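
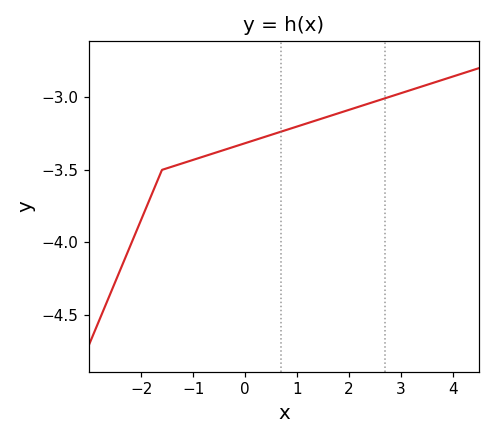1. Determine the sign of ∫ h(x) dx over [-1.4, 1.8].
negative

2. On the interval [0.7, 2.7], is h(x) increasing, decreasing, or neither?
increasing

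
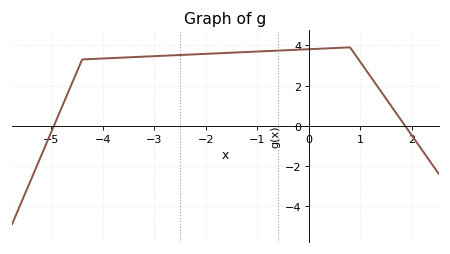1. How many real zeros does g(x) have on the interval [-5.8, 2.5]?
2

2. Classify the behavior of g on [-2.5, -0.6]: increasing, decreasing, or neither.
increasing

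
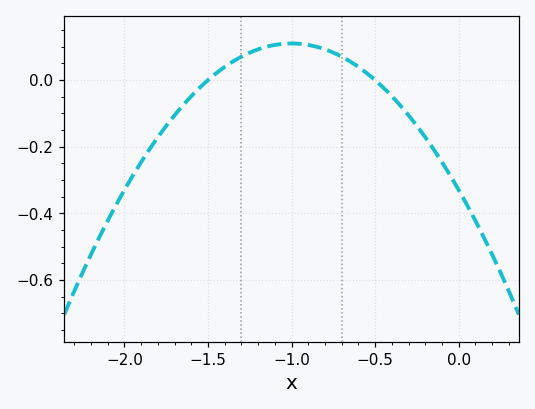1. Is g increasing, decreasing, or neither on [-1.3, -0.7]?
neither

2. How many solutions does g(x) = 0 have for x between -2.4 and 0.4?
2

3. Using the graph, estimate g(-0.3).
-0.106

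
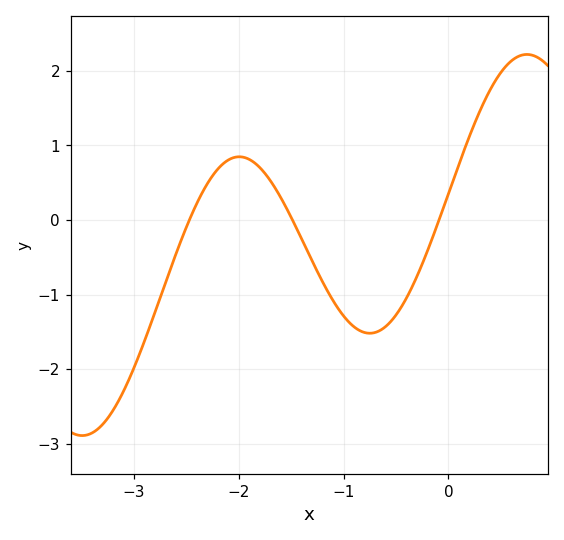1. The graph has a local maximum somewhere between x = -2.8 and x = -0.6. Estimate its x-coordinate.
-1.99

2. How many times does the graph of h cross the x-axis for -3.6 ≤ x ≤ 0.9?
3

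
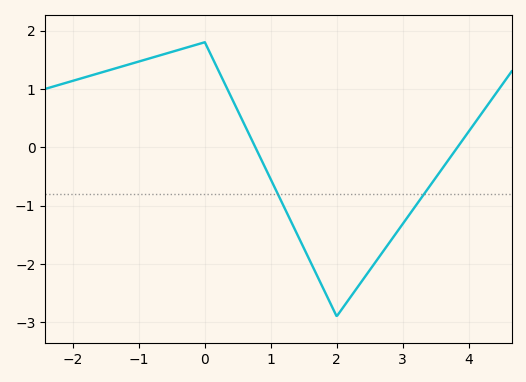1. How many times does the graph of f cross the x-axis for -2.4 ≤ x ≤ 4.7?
2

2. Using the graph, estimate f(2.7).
-1.8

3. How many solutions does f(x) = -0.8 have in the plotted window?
2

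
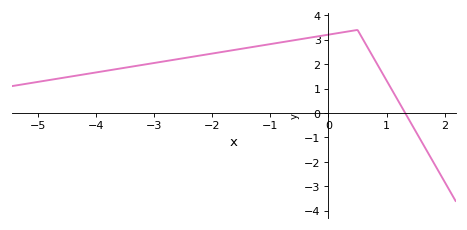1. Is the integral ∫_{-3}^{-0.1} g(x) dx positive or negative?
positive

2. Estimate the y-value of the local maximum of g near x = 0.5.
3.4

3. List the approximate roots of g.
1.4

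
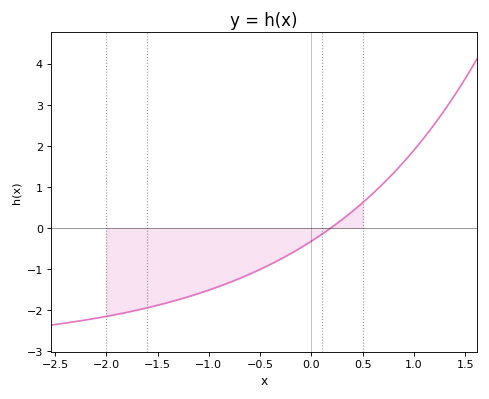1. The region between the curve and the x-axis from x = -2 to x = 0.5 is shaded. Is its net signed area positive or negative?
negative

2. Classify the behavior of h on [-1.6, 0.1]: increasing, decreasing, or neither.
increasing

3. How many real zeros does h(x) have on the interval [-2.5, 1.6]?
1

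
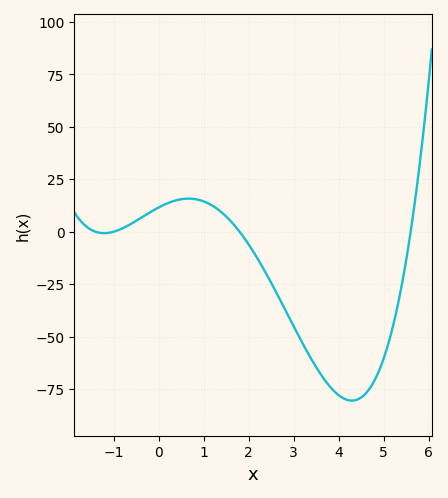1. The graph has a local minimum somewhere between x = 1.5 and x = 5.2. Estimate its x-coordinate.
4.2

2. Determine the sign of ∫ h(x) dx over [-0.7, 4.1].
negative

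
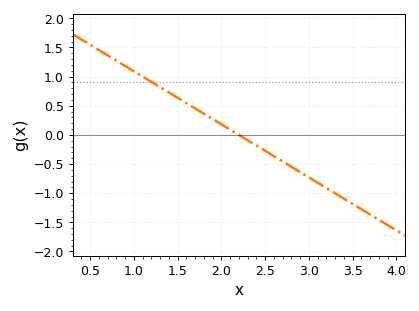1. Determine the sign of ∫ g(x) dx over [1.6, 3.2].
negative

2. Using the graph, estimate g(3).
-0.728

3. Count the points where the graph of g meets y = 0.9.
1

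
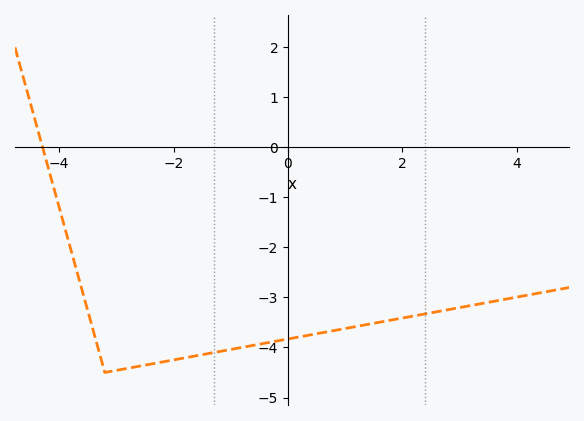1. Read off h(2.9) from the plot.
-3.2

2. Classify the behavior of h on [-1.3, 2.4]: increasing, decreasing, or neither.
increasing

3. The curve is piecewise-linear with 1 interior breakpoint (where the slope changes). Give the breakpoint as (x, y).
(-3.2, -4.5)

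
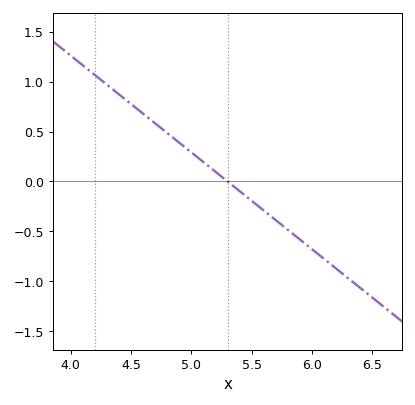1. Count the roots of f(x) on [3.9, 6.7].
1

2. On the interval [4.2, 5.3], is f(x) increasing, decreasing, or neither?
decreasing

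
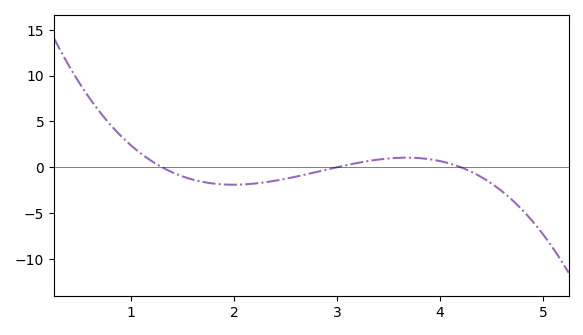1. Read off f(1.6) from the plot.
-1.35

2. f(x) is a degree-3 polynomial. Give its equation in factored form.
y = -1.24(x - 1.3)(x - 3)(x - 4.2)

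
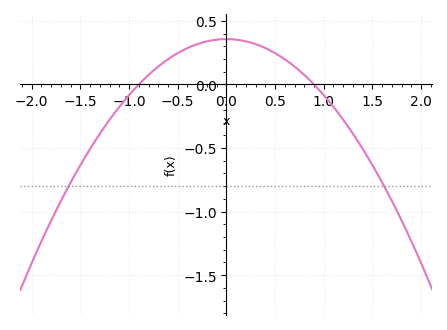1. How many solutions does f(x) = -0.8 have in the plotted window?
2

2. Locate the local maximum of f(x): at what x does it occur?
0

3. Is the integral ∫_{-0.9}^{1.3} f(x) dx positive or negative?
positive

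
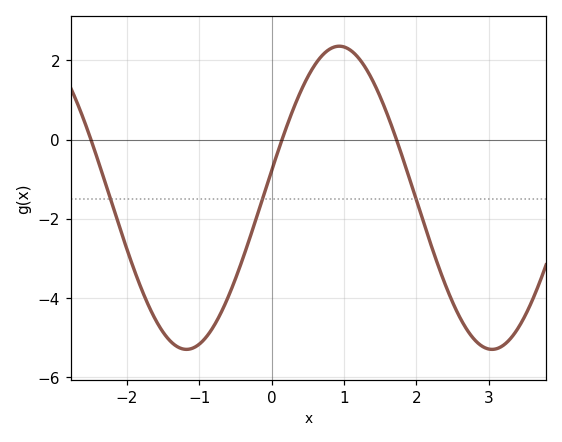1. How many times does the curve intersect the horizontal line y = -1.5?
3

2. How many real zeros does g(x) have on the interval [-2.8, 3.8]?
3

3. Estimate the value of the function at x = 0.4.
1.21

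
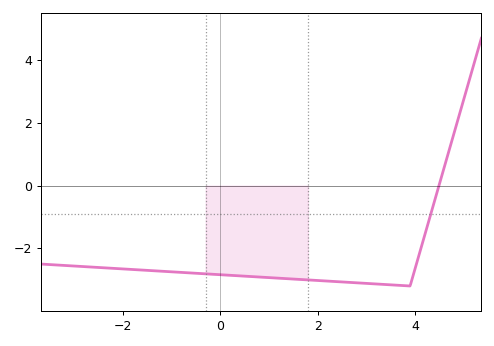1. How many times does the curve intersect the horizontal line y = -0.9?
1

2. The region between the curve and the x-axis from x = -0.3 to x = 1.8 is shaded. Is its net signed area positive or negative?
negative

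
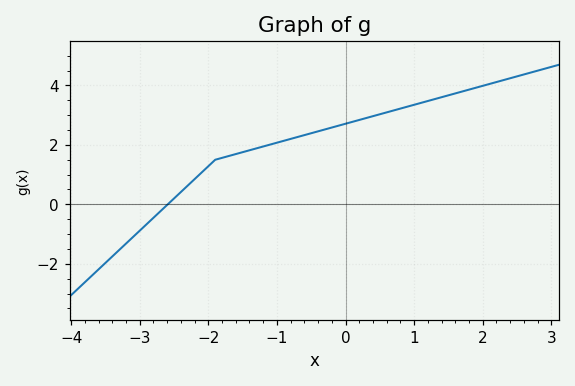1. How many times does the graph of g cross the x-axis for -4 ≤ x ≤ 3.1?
1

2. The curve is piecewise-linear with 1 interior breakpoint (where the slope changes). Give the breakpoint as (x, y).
(-1.9, 1.5)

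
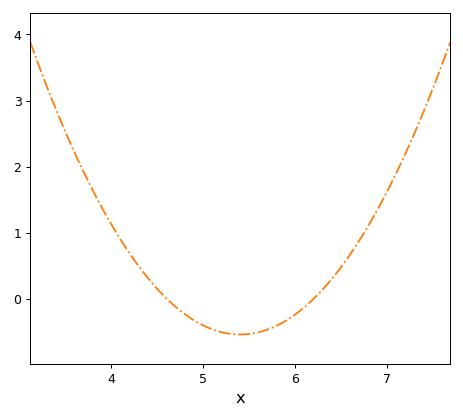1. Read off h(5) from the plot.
-0.4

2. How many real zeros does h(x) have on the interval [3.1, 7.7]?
2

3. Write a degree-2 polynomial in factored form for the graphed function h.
y = 0.85(x - 4.6)(x - 6.2)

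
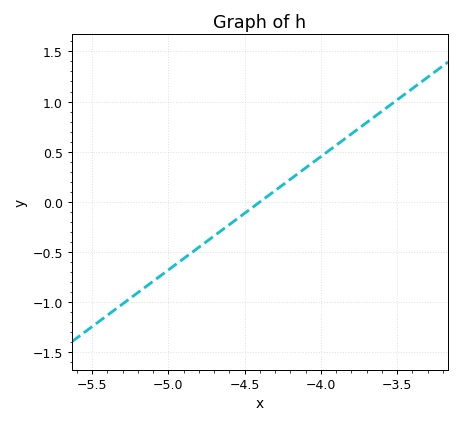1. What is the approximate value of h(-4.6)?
-0.226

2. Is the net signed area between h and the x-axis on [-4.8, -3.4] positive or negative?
positive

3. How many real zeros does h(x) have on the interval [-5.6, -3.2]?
1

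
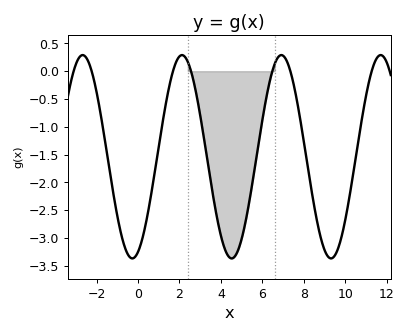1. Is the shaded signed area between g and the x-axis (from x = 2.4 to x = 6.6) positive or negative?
negative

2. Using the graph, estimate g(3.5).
-1.96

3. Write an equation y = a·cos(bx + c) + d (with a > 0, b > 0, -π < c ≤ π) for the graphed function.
y = 1.83cos(1.31x - 2.78) - 1.54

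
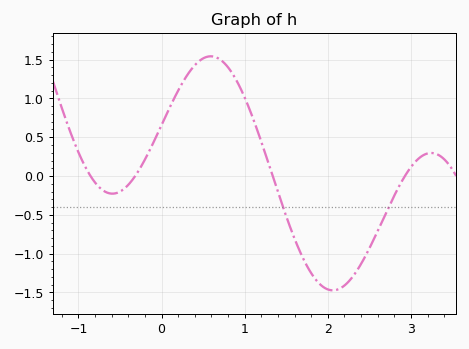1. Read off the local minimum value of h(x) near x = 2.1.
-1.47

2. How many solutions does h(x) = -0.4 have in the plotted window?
2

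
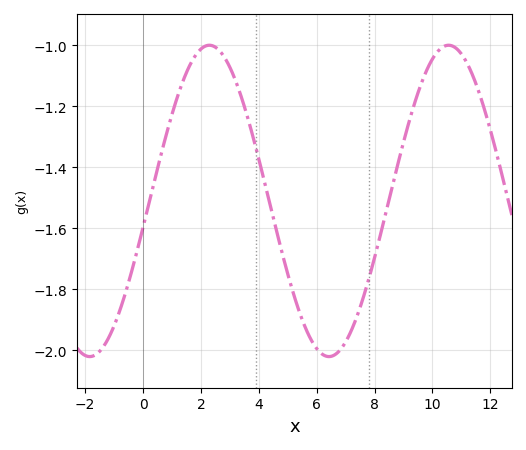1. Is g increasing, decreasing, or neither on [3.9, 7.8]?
neither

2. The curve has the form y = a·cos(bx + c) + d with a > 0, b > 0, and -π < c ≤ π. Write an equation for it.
y = 0.51cos(0.76x - 1.7) - 1.51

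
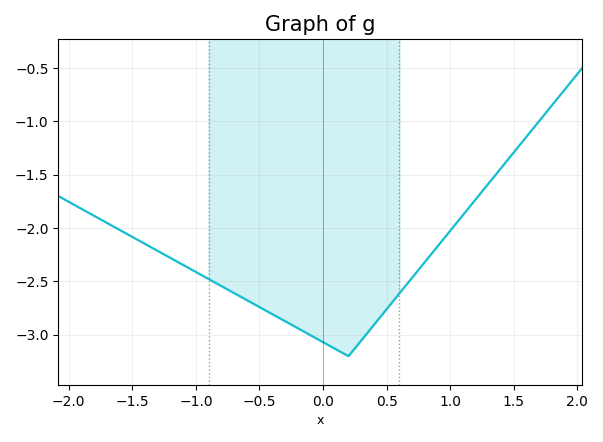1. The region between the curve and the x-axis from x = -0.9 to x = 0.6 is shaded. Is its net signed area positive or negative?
negative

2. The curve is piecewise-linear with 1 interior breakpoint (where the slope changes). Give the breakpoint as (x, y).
(0.2, -3.2)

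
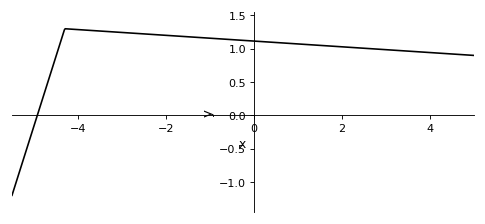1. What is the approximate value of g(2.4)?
1.01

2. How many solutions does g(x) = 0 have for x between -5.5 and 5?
1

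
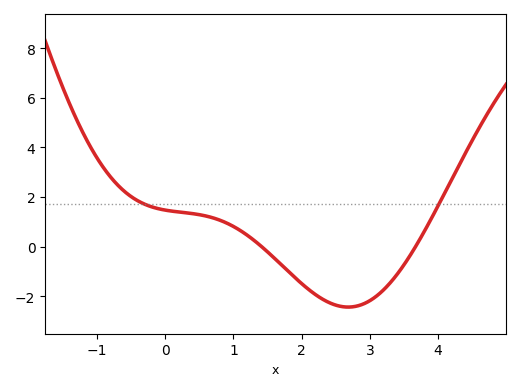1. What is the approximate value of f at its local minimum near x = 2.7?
-2.4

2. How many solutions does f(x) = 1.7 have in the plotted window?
2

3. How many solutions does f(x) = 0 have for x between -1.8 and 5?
2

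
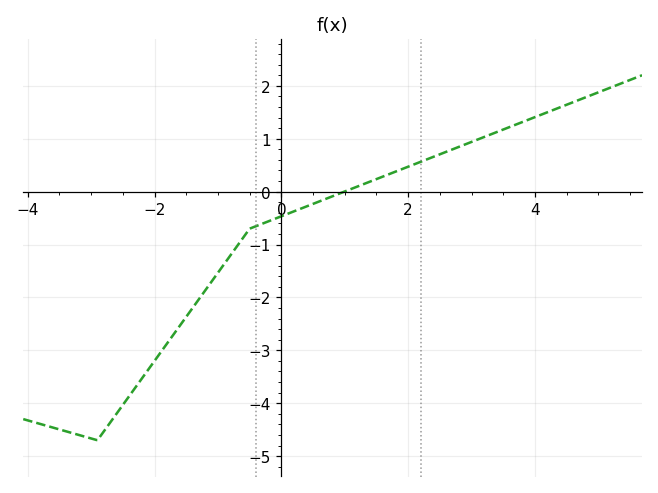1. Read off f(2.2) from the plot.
0.6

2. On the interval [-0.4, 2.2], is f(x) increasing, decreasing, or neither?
increasing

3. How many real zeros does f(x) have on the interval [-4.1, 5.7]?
1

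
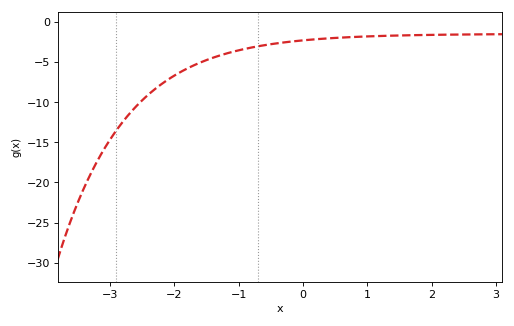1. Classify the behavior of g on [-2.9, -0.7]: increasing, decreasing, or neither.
increasing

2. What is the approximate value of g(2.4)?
-1.5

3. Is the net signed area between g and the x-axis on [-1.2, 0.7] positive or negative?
negative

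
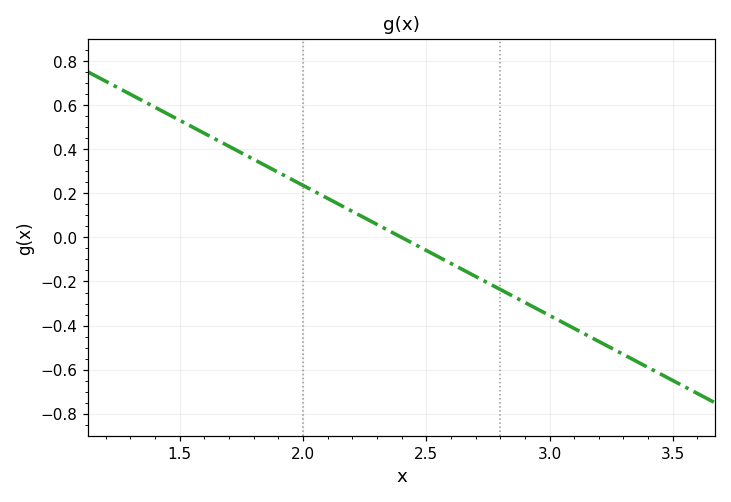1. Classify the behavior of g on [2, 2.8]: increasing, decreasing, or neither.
decreasing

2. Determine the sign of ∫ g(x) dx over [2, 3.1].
negative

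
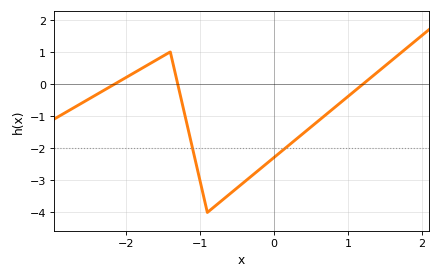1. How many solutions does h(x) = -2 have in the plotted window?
2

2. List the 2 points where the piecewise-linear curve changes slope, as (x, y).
(-1.4, 1); (-0.9, -4)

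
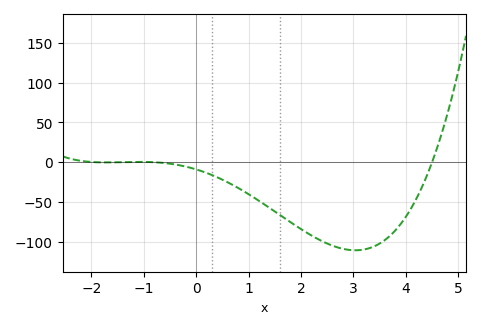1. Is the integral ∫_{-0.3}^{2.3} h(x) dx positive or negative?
negative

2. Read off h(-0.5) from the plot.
0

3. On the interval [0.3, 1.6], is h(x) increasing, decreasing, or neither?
decreasing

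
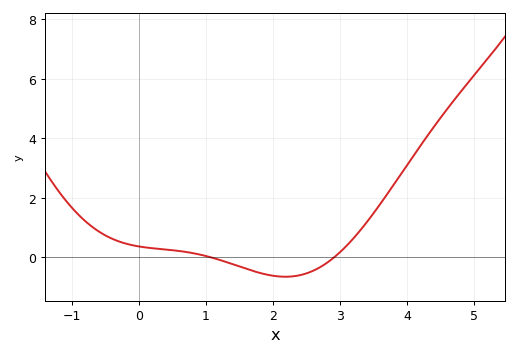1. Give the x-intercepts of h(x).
1.1, 2.9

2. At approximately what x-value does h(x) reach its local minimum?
2.2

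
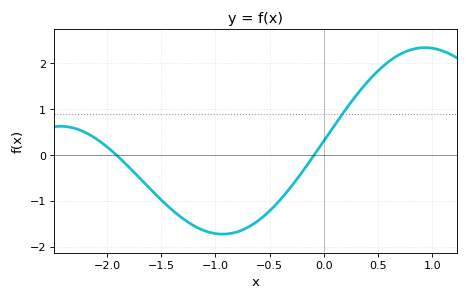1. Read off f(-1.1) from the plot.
-1.65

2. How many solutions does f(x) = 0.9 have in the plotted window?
1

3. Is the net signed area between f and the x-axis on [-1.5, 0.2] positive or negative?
negative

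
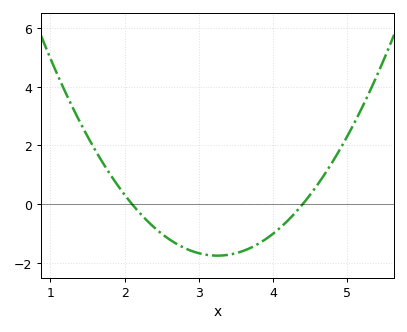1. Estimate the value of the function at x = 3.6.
-1.6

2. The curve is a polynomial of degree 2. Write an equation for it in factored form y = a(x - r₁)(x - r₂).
y = 1.33(x - 2.1)(x - 4.4)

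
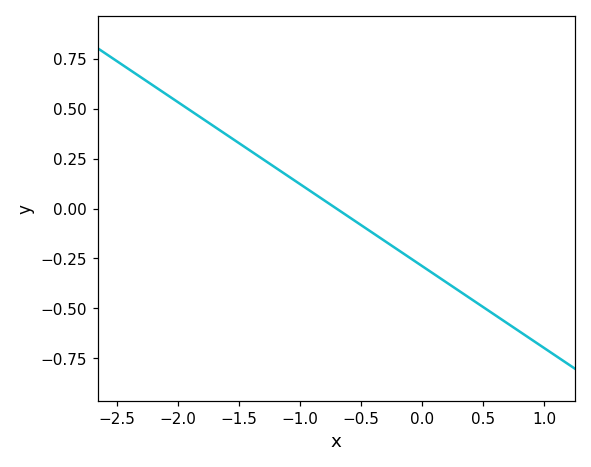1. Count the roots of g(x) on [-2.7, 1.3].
1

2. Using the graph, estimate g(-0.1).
-0.24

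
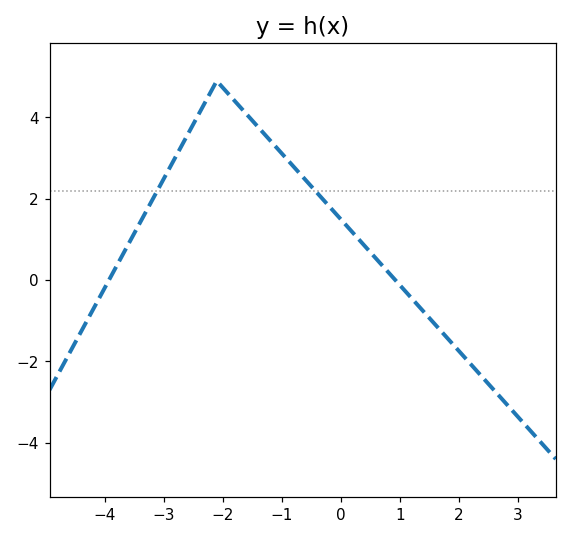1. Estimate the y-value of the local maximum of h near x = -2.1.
4.8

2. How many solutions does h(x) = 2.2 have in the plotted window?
2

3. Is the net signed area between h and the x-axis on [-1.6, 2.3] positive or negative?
positive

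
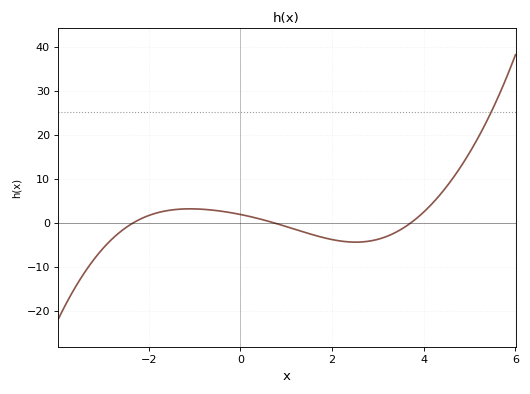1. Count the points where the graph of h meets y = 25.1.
1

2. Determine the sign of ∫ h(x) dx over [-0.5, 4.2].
negative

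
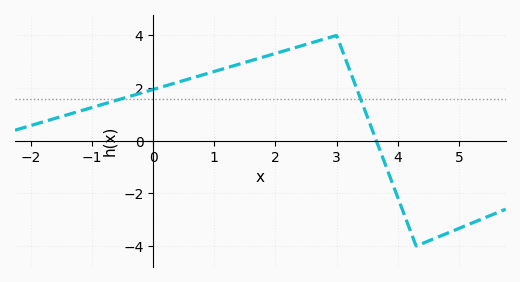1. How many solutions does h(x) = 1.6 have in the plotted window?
2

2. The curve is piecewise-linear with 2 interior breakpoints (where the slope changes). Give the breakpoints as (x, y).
(3, 4); (4.3, -4)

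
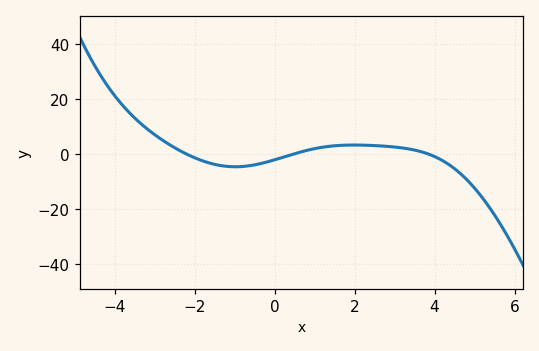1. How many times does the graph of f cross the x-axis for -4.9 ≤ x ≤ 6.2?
3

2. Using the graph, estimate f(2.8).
2.78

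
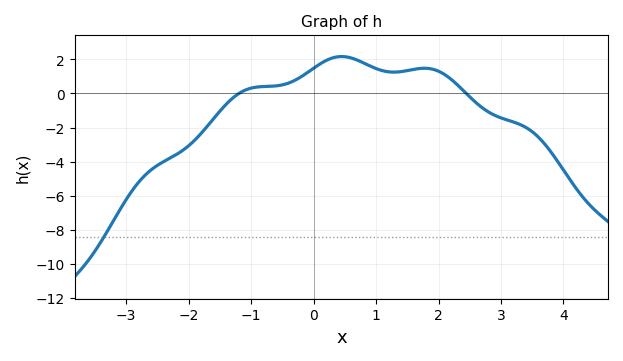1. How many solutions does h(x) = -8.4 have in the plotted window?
1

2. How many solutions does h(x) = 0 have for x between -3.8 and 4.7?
2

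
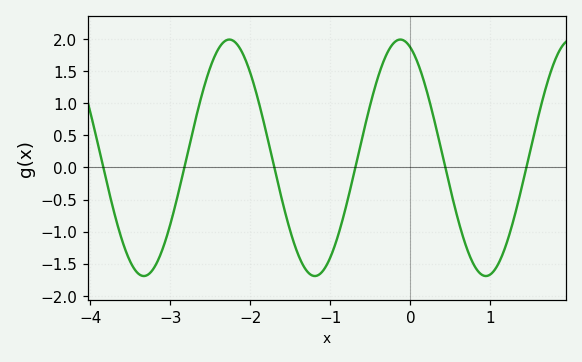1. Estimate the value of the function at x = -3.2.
-1.55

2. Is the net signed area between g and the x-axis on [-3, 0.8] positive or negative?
positive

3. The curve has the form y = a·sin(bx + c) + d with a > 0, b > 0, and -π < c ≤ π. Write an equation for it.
y = 1.84sin(2.9x + 1.9) + 0.15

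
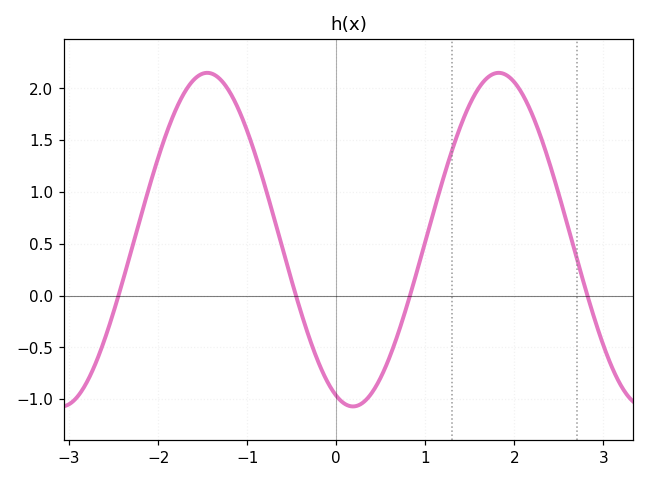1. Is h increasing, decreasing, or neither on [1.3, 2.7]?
neither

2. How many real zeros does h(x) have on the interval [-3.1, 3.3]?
4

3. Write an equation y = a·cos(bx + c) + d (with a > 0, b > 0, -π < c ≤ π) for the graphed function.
y = 1.61cos(1.9x + 2.8) + 0.54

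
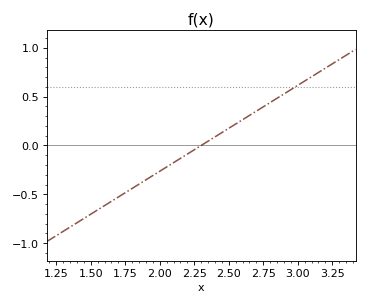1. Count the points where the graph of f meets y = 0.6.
1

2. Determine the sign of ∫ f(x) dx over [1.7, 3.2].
positive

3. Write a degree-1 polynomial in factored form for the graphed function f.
y = 0.88(x - 2.3)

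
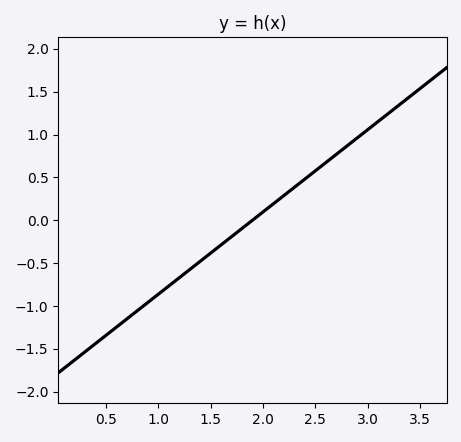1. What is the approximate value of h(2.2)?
0.3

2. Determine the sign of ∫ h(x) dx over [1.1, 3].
positive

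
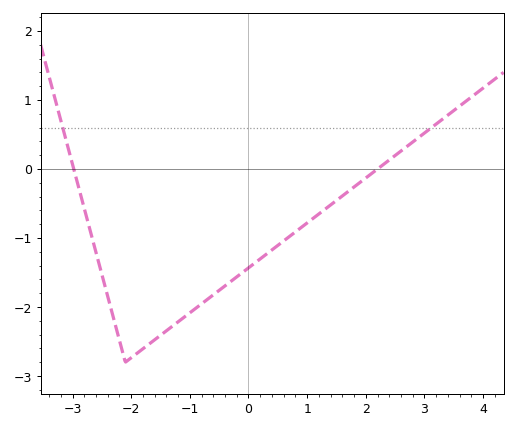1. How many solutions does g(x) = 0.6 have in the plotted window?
2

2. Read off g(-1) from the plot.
-2.08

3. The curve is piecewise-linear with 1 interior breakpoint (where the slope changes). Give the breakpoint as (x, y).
(-2.1, -2.8)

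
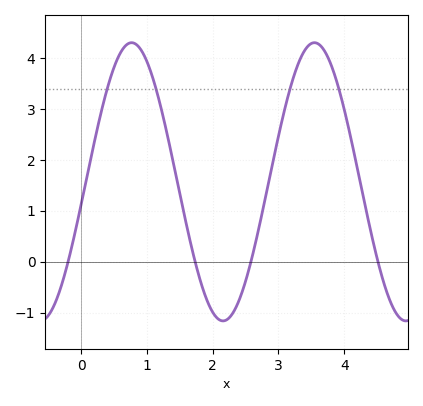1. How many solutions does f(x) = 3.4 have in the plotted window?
4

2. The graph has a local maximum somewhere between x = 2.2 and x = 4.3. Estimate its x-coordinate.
3.55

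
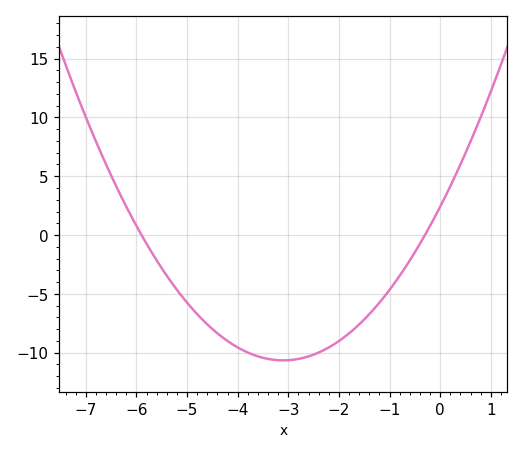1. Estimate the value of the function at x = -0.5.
-1.5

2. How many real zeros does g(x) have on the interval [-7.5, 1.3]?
2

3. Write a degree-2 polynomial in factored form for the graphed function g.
y = 1.36(x + 5.9)(x + 0.3)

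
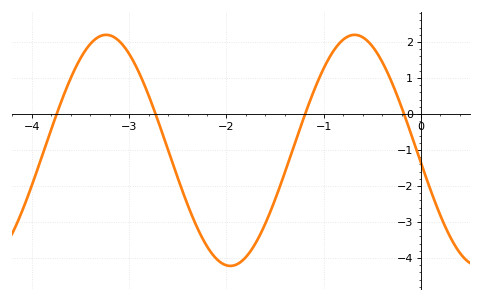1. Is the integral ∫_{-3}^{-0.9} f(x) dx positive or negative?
negative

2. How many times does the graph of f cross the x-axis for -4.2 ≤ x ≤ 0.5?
4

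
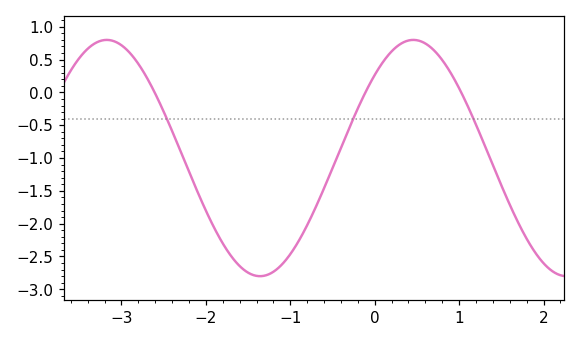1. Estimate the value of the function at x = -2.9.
0.6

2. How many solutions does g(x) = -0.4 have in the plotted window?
3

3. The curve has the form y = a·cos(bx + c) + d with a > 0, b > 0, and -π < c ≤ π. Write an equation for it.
y = 1.8cos(1.7x - 0.79) - 1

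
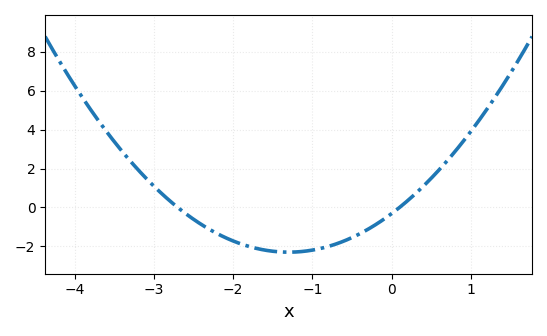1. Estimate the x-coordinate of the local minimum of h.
-1.3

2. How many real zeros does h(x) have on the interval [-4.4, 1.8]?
2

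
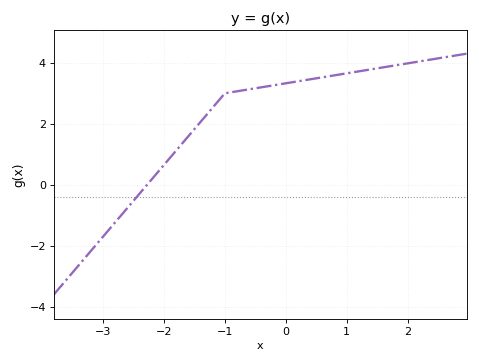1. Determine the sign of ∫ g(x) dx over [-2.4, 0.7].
positive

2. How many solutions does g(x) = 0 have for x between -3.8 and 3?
1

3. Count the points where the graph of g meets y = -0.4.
1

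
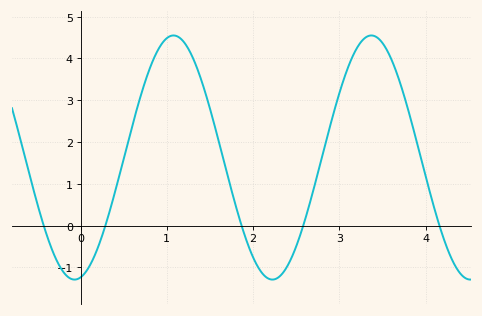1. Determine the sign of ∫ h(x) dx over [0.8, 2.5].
positive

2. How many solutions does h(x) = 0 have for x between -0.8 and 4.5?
5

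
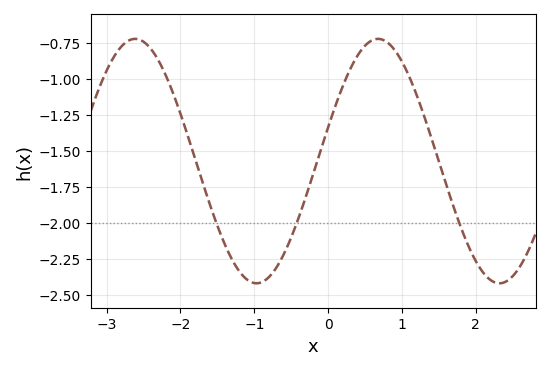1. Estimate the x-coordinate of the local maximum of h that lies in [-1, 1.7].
0.7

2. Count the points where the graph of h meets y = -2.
3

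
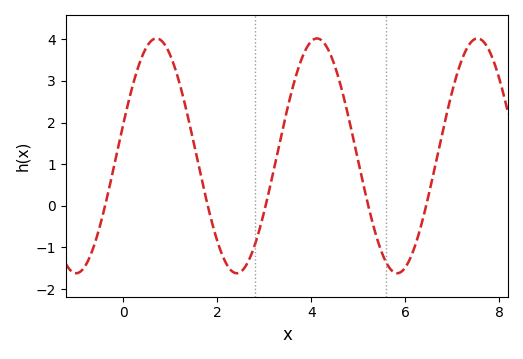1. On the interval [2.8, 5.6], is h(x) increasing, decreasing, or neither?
neither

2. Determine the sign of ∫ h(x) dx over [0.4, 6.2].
positive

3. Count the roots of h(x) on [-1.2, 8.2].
5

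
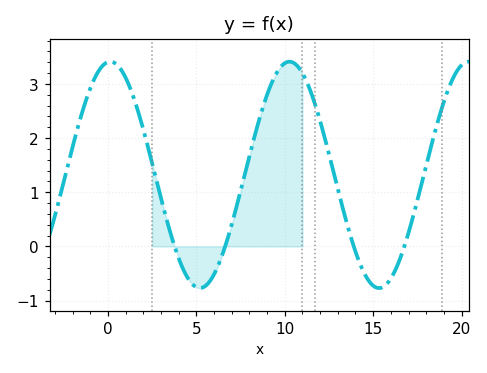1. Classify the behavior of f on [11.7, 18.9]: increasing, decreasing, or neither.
neither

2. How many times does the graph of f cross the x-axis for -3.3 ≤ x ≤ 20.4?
4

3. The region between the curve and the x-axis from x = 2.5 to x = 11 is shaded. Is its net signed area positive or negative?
positive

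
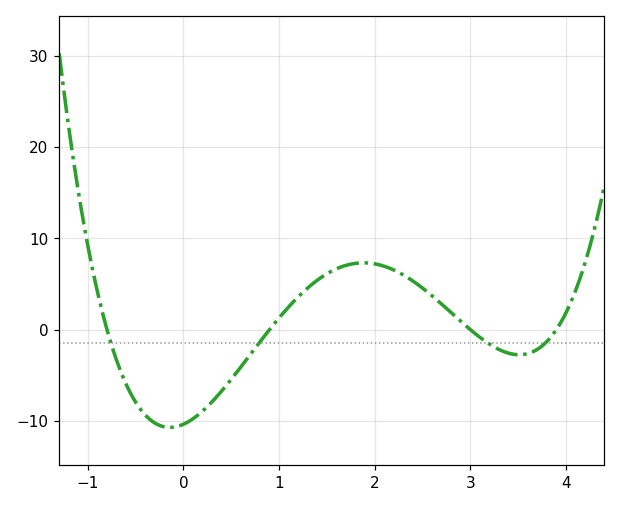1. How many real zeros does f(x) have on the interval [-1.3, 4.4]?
4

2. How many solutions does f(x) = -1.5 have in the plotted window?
4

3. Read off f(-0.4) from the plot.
-9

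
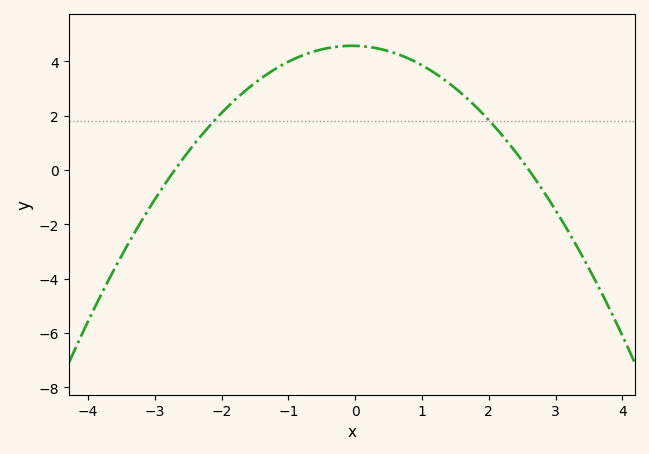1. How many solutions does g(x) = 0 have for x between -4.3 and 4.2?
2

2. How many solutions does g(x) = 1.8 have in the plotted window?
2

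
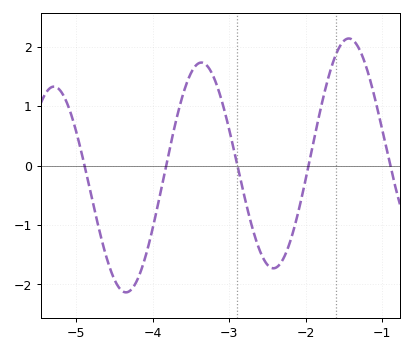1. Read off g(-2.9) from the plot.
0.1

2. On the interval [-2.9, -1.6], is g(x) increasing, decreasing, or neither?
neither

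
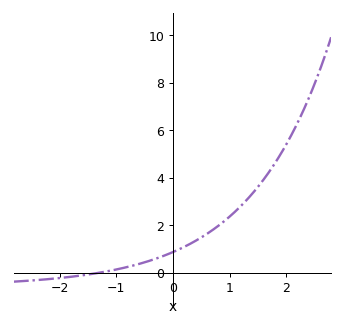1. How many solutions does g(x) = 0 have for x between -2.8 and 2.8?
1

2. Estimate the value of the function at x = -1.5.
0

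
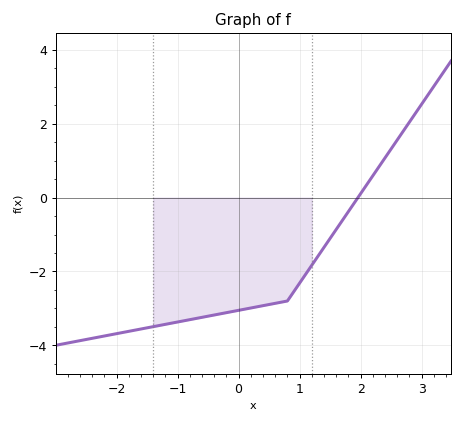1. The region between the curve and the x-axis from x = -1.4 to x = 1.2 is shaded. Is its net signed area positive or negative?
negative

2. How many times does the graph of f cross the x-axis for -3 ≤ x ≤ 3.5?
1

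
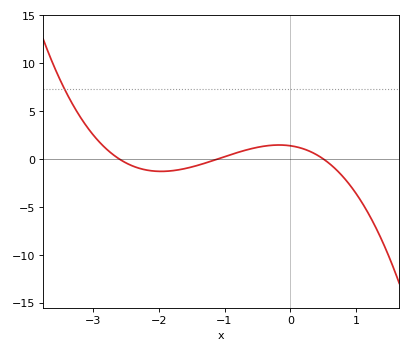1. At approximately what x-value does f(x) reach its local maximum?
-0.171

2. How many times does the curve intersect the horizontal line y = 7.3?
1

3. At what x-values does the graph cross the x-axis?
-2.6, -1.1, 0.5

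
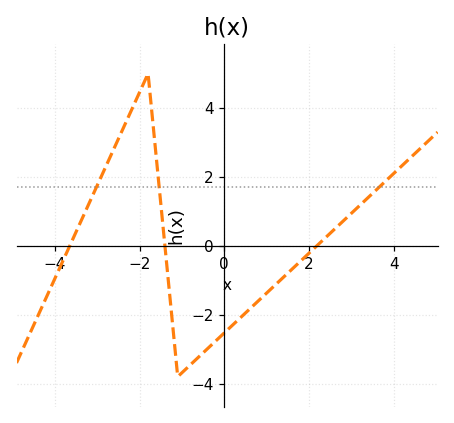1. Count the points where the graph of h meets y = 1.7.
3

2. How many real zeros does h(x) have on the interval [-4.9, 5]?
3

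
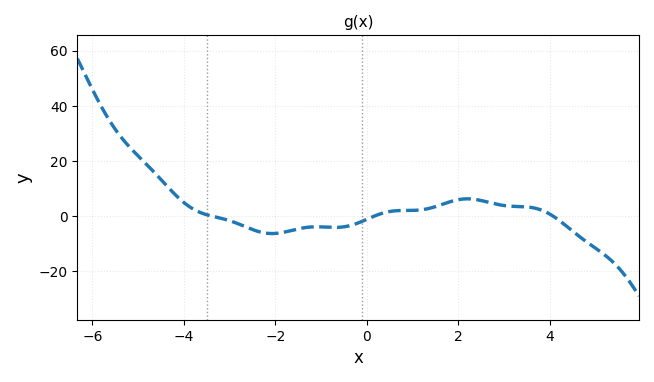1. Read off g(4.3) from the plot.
-2.66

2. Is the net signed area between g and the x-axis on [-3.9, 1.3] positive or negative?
negative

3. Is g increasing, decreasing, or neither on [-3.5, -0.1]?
neither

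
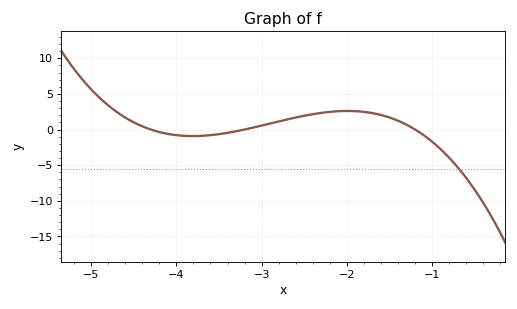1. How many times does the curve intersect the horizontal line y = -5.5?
1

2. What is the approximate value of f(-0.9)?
-3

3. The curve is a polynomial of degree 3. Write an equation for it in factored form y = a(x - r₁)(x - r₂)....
y = -1.18(x + 4.3)(x + 3.2)(x + 1.2)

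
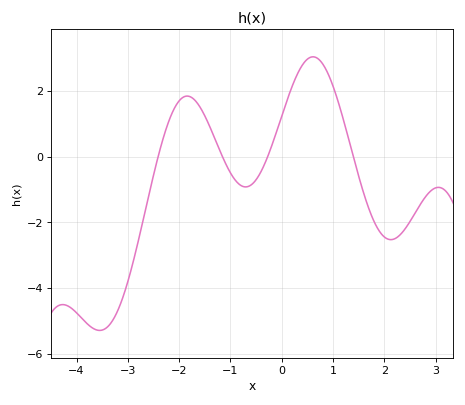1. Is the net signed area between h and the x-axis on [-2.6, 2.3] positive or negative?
positive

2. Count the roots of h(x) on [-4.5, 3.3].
4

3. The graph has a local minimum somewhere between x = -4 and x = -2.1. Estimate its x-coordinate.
-3.6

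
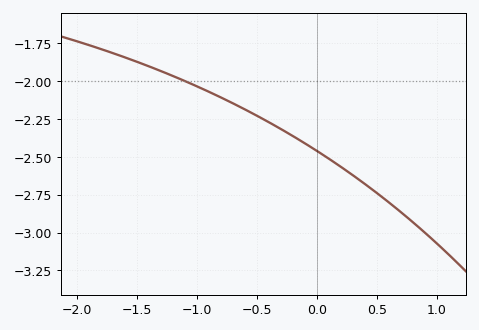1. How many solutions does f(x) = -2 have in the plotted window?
1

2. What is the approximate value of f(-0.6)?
-2.18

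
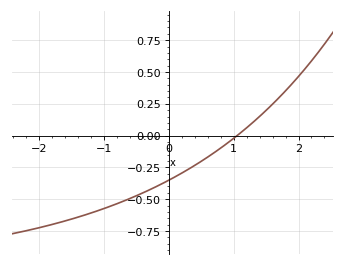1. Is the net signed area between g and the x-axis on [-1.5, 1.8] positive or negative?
negative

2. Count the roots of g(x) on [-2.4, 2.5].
1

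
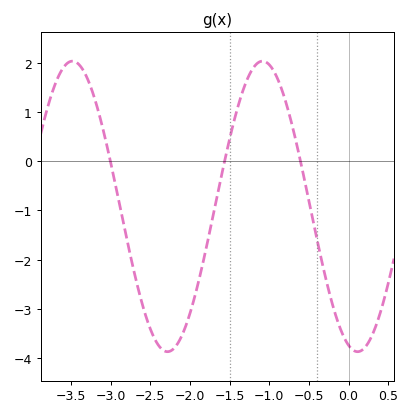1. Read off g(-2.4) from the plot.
-3.73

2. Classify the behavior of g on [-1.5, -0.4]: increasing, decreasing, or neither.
neither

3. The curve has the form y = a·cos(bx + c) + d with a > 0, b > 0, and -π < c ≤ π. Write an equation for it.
y = 2.95cos(2.62x + 2.84) - 0.92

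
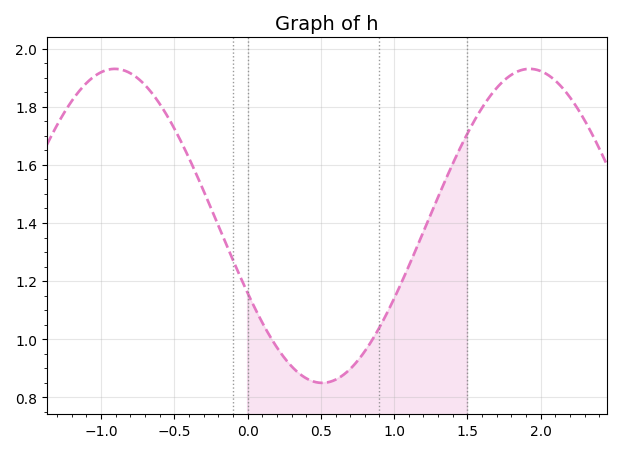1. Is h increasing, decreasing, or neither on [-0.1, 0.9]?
neither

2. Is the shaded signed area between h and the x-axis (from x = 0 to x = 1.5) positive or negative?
positive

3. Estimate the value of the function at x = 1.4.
1.6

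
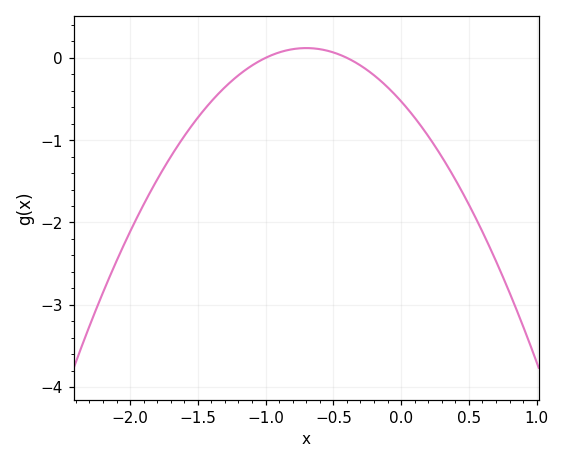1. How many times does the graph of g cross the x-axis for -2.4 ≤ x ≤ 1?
2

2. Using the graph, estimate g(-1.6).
-0.95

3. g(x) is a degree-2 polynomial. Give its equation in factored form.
y = -1.32(x + 1)(x + 0.4)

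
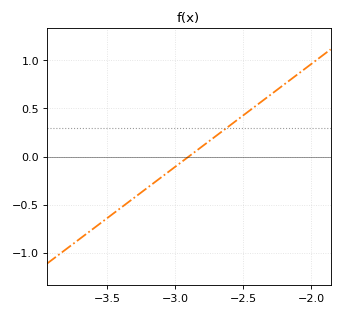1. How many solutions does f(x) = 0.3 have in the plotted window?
1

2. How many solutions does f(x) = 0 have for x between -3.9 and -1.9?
1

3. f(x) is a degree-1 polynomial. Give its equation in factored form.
y = 1.07(x + 2.9)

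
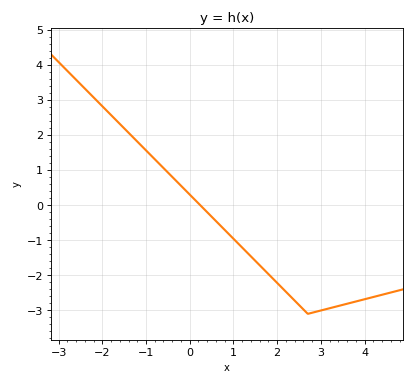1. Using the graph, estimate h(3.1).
-3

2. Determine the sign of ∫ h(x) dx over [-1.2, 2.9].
negative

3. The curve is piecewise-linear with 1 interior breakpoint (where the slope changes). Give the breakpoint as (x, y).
(2.7, -3.1)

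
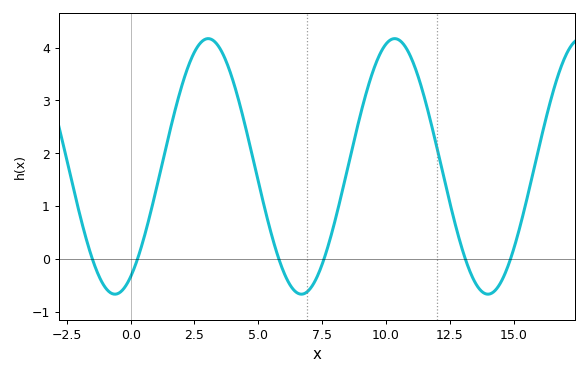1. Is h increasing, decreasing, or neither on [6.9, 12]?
neither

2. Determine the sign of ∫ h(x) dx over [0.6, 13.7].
positive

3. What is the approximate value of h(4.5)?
2.5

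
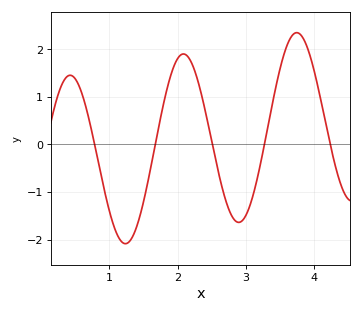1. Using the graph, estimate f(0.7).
0.531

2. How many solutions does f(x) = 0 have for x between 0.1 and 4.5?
5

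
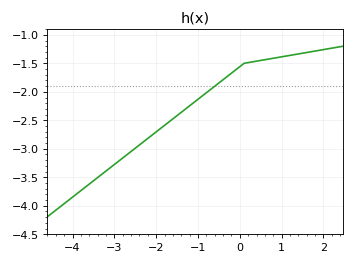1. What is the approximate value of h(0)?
-1.55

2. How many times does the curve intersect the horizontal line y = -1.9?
1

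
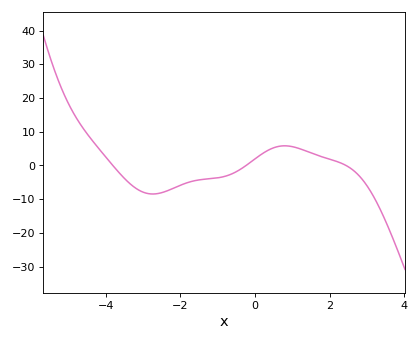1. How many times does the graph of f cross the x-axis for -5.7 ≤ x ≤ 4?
3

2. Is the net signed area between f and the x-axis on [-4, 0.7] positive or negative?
negative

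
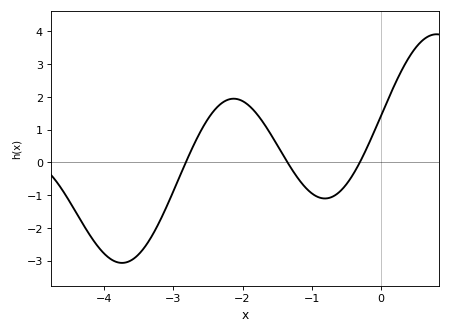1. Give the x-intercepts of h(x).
-2.82, -1.35, -0.304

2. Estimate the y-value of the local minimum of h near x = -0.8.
-1.1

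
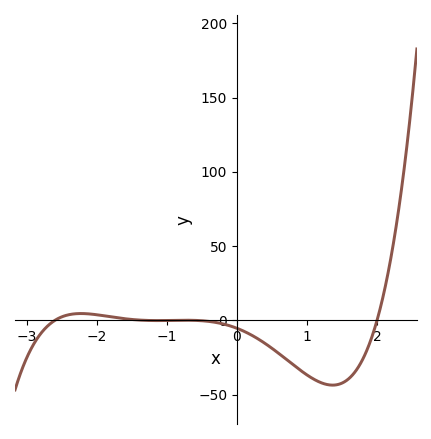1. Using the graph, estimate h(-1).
-0.084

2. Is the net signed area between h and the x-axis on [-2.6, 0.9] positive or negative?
negative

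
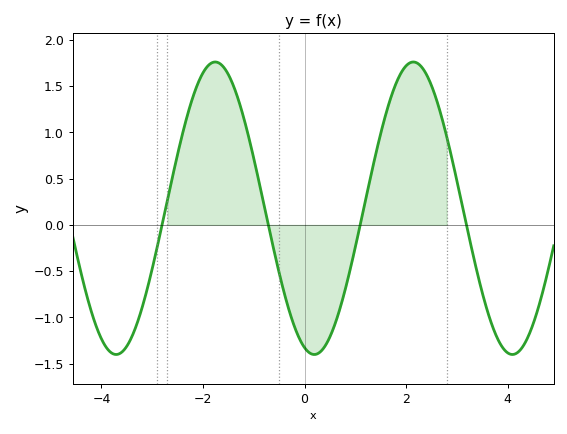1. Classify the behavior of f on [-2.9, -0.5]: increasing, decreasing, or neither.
neither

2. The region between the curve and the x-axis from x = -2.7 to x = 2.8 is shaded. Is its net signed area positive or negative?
positive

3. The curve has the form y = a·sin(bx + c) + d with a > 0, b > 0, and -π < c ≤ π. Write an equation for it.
y = 1.58sin(1.61x - 1.88) + 0.18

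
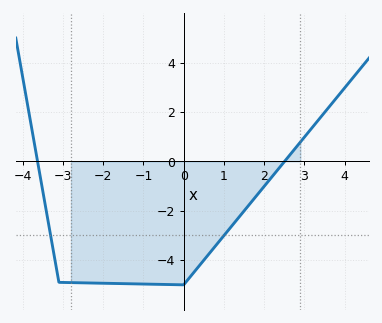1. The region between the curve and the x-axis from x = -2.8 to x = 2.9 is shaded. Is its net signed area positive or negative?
negative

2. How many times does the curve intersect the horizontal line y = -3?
2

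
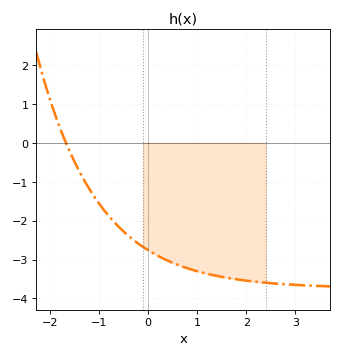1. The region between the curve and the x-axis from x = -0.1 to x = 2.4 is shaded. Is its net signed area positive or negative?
negative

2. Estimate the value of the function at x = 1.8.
-3.5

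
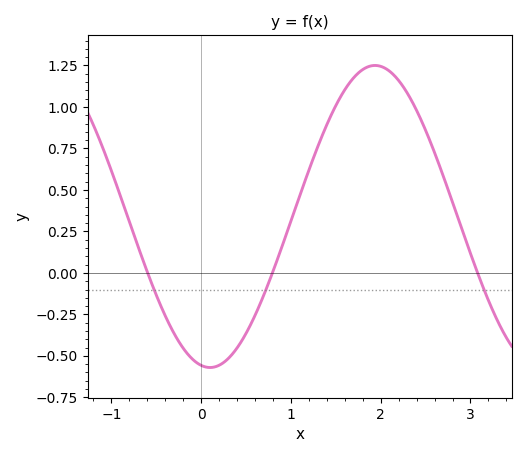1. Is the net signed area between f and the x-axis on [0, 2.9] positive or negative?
positive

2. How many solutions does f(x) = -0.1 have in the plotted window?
3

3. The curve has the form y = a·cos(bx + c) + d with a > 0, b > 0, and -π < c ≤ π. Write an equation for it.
y = 0.91cos(1.71x + 2.97) + 0.34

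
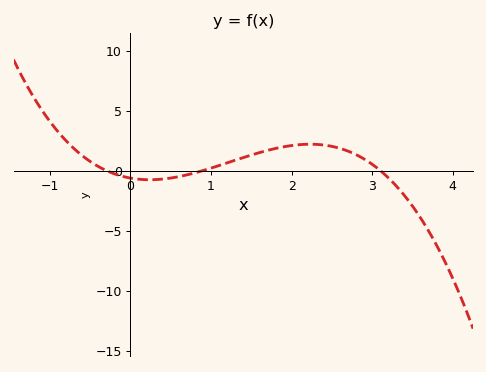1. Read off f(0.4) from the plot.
-0.5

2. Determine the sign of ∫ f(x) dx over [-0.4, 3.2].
positive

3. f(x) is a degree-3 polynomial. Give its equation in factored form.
y = -0.75(x + 0.3)(x - 0.9)(x - 3.1)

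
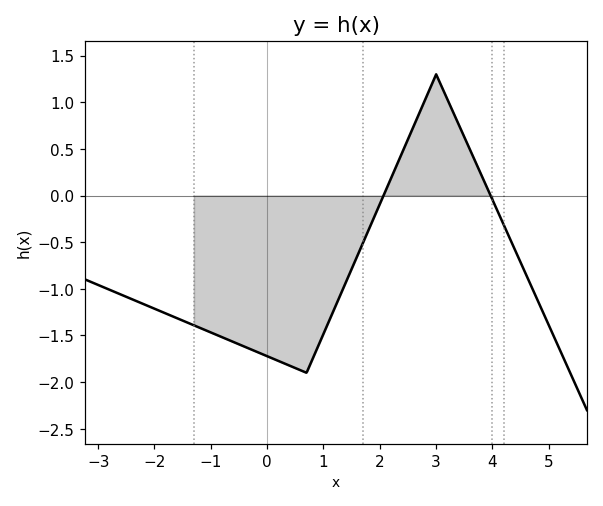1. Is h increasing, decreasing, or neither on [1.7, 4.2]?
neither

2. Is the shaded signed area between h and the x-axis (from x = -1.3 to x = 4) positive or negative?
negative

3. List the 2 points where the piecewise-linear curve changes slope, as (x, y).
(0.7, -1.9); (3, 1.3)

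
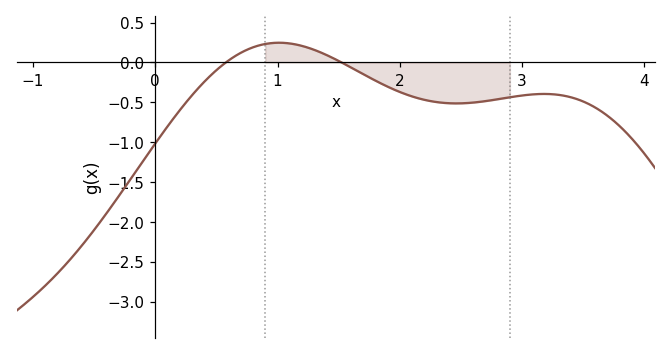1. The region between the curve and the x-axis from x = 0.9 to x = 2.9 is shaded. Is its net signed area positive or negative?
negative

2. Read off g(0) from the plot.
-1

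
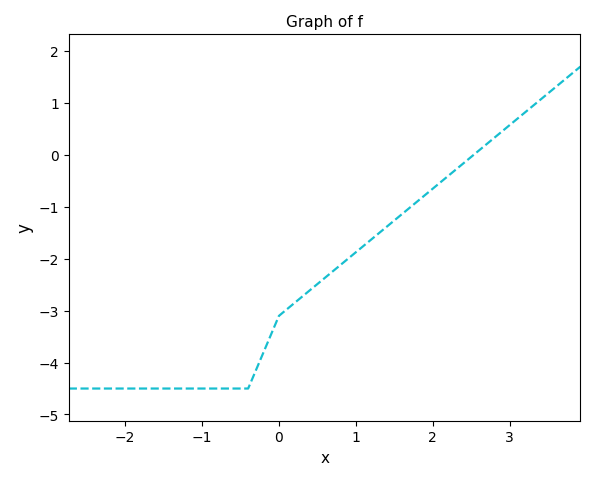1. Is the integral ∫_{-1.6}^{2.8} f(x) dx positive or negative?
negative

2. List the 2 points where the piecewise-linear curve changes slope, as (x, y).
(-0.4, -4.5); (0, -3.1)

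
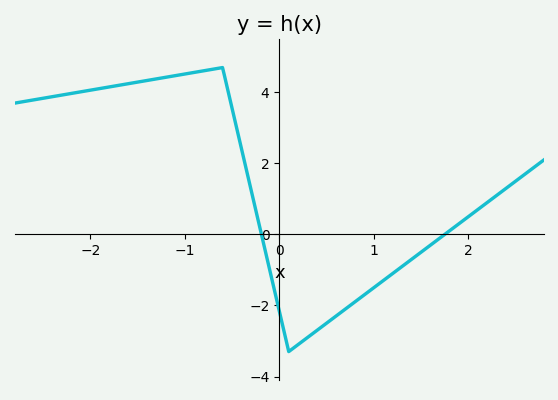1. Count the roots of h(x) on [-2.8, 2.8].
2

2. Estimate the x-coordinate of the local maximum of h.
-0.603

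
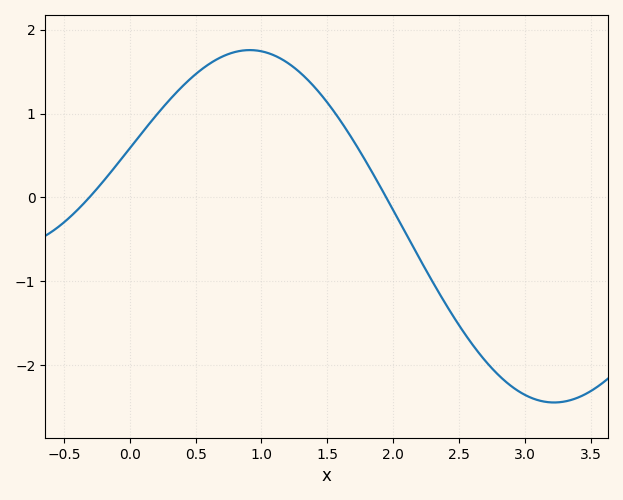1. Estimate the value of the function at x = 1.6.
0.914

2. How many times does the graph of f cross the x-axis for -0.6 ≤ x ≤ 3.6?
2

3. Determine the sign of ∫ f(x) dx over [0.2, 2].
positive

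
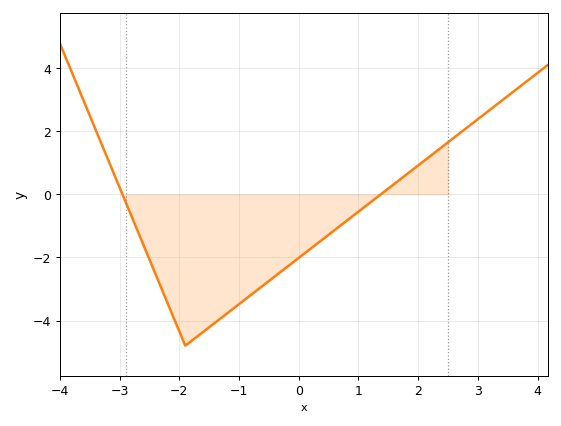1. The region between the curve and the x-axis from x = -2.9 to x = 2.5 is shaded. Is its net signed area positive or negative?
negative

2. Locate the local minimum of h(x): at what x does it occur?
-1.9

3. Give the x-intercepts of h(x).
-2.95, 1.37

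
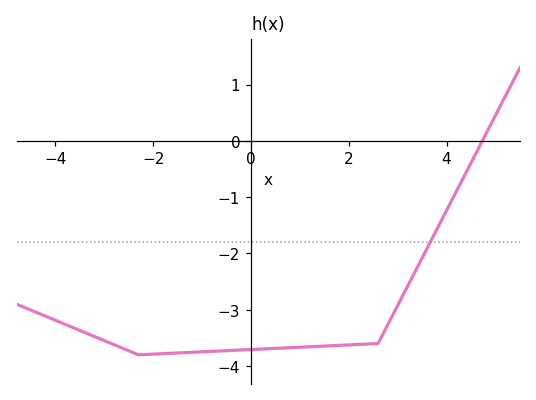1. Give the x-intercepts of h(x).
4.73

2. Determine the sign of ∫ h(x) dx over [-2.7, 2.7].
negative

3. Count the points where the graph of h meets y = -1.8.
1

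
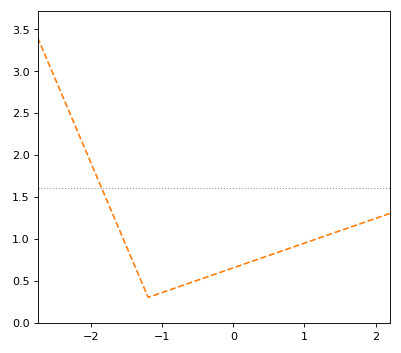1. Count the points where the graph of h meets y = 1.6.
1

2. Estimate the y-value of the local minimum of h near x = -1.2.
0.3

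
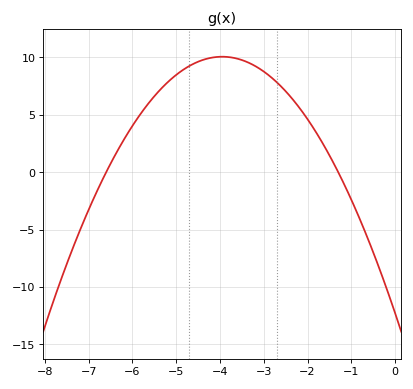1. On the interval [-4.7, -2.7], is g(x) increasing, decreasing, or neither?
neither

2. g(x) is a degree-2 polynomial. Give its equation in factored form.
y = -1.43(x + 6.6)(x + 1.3)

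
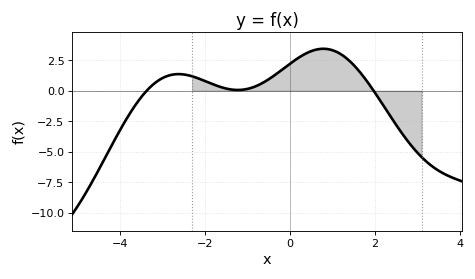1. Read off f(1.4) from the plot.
2.45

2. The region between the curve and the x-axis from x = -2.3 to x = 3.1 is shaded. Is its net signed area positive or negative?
positive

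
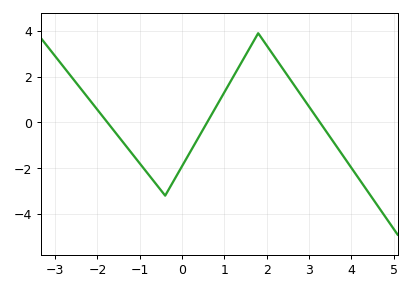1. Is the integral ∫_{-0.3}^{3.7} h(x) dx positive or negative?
positive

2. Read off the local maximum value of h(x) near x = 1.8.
3.9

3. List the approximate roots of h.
-1.77, 0.592, 3.26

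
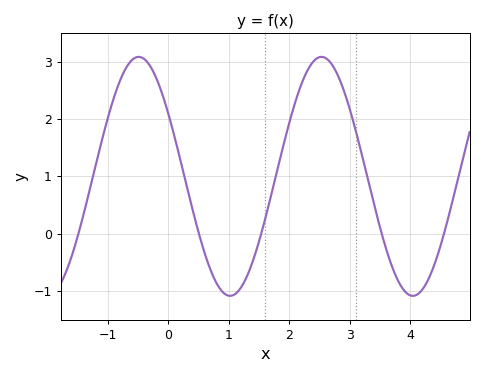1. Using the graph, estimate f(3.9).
-1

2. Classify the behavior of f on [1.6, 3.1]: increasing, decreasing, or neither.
neither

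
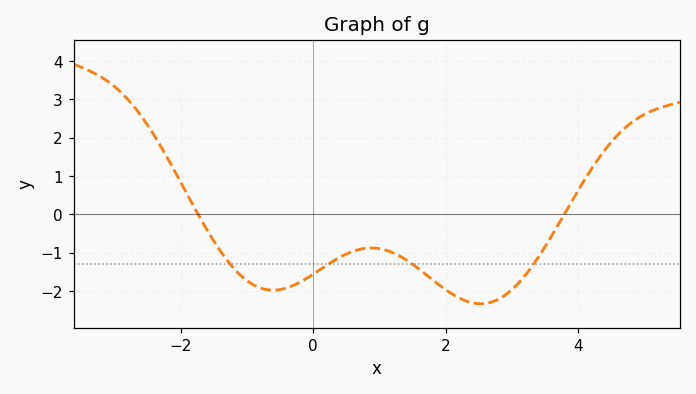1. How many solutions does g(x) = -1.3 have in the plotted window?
4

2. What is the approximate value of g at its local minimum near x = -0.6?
-1.98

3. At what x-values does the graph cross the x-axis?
-1.74, 3.79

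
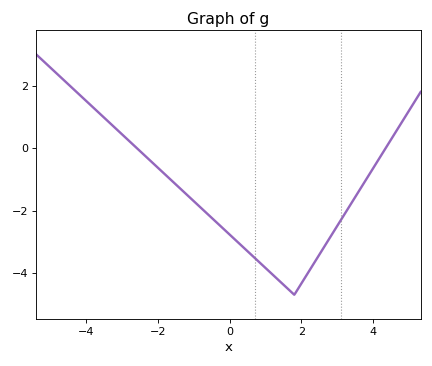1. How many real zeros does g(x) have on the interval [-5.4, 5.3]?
2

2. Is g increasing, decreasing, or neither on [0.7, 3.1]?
neither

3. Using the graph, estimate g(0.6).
-3.4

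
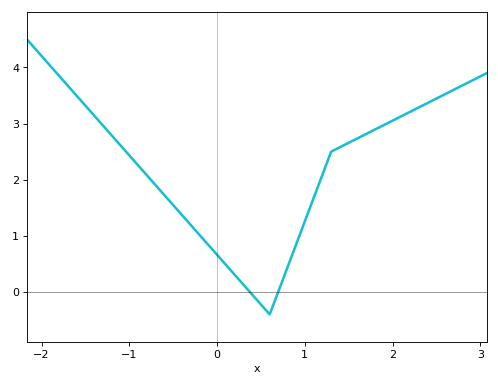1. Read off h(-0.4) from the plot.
1.37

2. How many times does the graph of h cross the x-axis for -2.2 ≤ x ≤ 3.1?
2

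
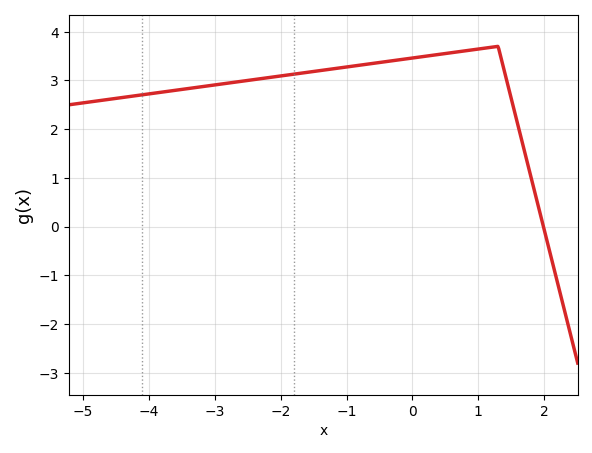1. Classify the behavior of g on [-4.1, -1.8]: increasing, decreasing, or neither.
increasing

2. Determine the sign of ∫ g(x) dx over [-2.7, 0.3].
positive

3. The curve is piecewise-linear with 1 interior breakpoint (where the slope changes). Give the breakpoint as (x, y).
(1.3, 3.7)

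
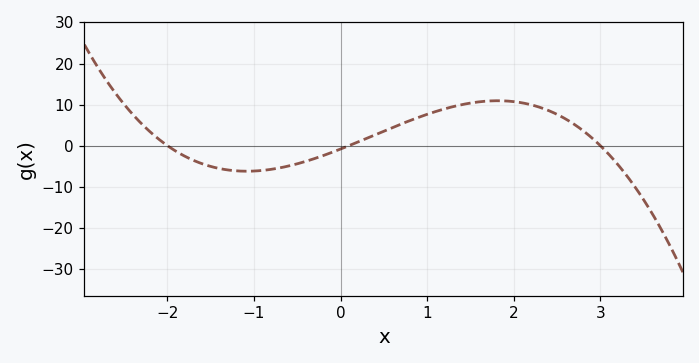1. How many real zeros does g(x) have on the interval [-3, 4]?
3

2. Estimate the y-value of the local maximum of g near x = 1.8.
11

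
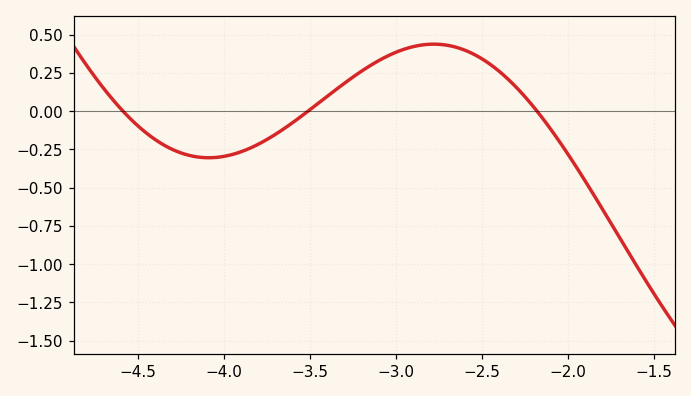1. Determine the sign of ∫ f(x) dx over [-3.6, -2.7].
positive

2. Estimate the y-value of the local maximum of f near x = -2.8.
0.438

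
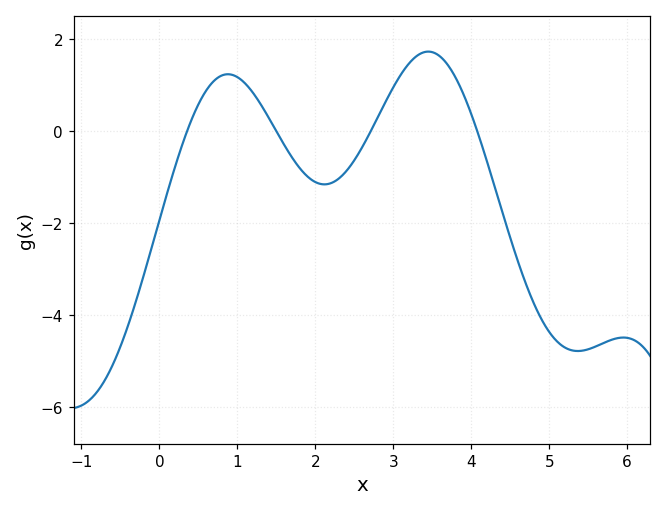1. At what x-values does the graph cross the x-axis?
0.354, 1.5, 2.71, 4.08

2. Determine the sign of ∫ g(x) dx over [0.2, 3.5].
positive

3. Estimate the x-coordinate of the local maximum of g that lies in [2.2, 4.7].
3.45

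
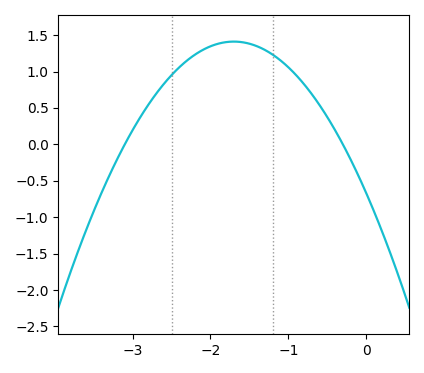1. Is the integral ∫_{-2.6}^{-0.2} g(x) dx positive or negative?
positive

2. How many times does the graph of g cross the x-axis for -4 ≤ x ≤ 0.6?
2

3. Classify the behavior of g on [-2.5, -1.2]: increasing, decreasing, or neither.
neither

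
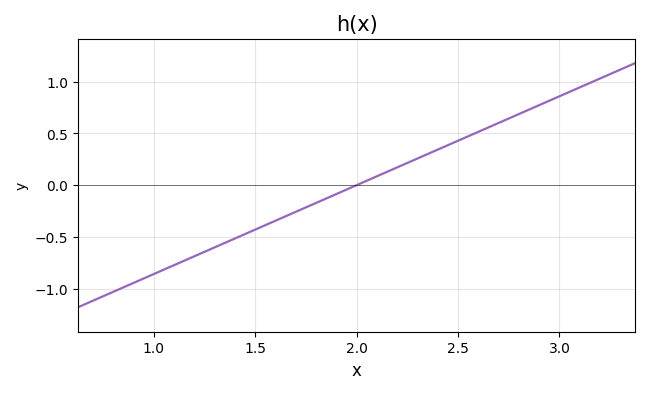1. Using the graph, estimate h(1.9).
-0.086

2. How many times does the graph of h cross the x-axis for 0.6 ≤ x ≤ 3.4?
1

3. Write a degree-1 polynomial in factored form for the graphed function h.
y = 0.86(x - 2)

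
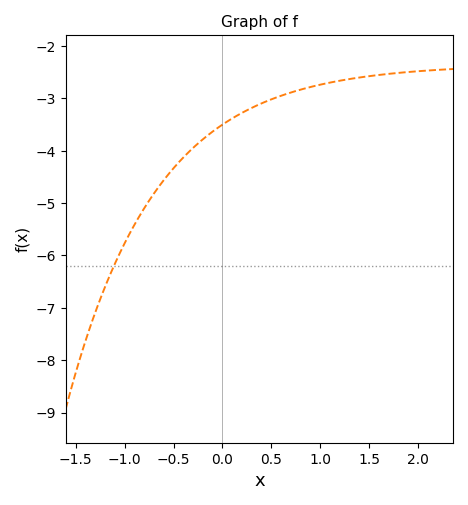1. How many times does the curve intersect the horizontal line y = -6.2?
1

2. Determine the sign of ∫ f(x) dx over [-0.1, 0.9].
negative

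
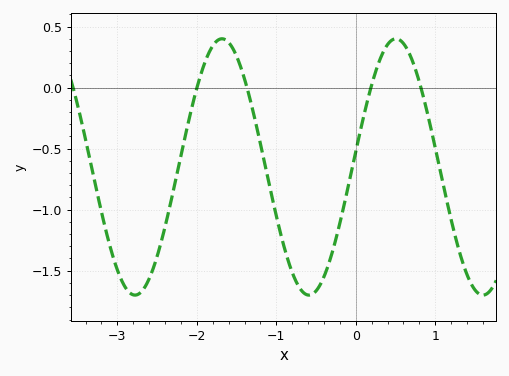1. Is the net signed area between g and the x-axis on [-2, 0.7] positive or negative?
negative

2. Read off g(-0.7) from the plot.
-1.65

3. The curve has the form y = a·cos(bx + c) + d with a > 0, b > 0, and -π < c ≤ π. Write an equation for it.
y = 1.05cos(2.87x - 1.45) - 0.65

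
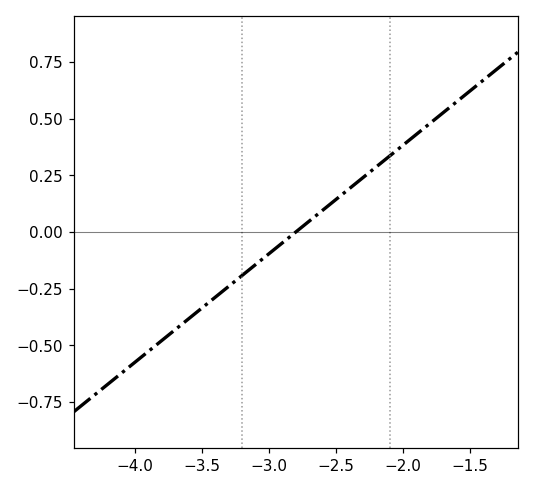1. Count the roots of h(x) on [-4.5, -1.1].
1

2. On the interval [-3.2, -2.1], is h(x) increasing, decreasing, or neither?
increasing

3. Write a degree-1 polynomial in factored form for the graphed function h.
y = 0.48(x + 2.8)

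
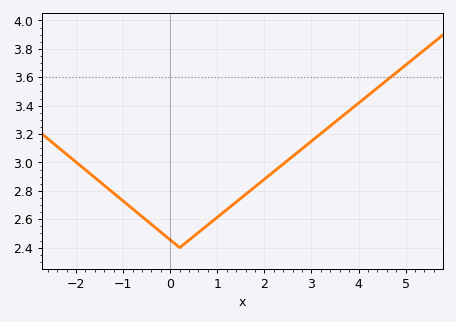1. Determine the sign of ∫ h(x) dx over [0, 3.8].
positive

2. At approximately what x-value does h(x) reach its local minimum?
0.201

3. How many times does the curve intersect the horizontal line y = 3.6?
1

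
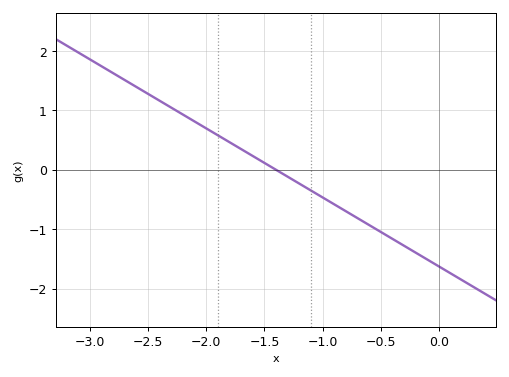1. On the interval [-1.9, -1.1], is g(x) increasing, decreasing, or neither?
decreasing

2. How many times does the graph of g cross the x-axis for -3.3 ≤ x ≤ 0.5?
1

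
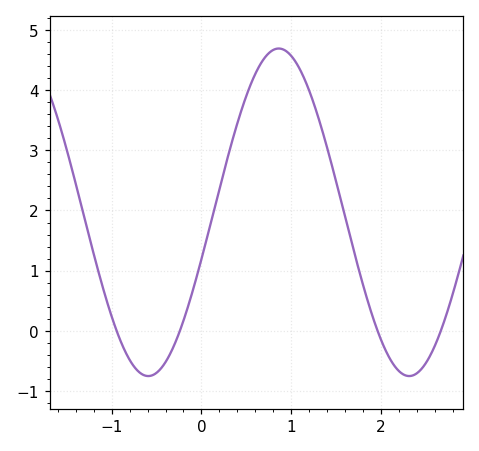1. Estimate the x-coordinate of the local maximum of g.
0.9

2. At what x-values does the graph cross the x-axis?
-0.9, -0.2, 2, 2.7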